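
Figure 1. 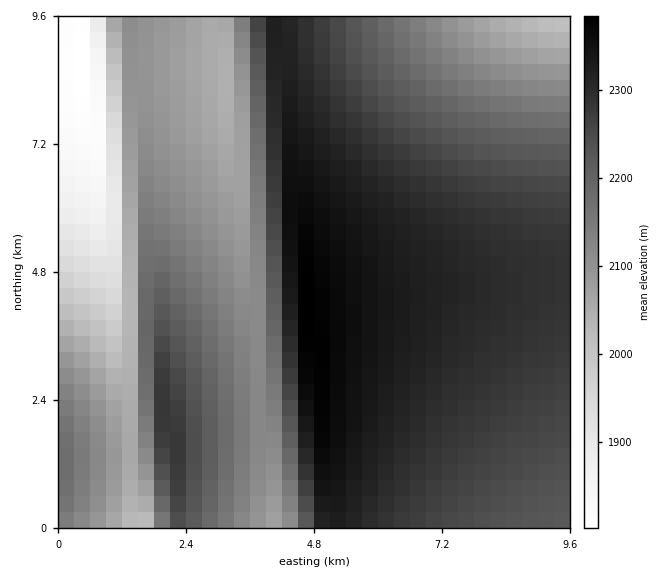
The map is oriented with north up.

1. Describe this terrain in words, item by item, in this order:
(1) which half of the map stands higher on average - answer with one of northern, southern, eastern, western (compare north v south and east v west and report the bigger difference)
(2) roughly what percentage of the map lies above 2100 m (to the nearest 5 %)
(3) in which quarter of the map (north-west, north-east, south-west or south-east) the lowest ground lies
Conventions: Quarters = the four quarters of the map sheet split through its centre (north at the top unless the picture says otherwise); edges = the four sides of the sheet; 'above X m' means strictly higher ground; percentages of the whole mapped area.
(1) Taken as a whole, the eastern half is higher than the western.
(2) About 80 % of the map lies above 2100 m.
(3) The lowest point lies in the north-west quarter of the map.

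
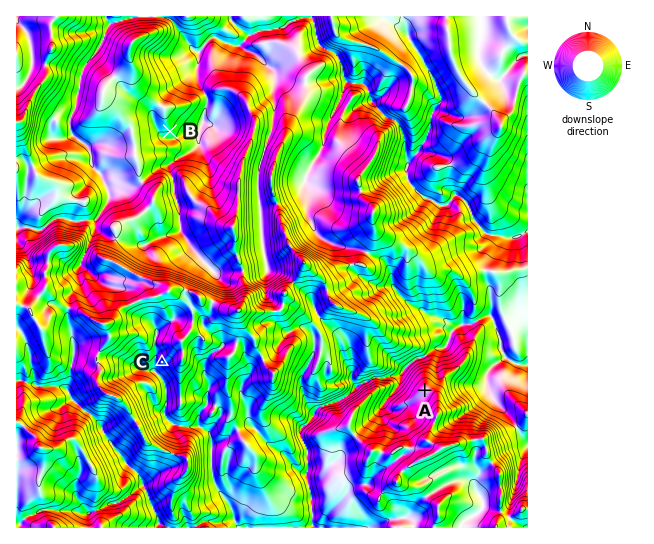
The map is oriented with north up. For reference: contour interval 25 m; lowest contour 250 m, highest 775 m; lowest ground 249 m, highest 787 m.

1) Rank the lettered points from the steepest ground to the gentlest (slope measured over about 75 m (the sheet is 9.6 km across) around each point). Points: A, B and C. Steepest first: C B A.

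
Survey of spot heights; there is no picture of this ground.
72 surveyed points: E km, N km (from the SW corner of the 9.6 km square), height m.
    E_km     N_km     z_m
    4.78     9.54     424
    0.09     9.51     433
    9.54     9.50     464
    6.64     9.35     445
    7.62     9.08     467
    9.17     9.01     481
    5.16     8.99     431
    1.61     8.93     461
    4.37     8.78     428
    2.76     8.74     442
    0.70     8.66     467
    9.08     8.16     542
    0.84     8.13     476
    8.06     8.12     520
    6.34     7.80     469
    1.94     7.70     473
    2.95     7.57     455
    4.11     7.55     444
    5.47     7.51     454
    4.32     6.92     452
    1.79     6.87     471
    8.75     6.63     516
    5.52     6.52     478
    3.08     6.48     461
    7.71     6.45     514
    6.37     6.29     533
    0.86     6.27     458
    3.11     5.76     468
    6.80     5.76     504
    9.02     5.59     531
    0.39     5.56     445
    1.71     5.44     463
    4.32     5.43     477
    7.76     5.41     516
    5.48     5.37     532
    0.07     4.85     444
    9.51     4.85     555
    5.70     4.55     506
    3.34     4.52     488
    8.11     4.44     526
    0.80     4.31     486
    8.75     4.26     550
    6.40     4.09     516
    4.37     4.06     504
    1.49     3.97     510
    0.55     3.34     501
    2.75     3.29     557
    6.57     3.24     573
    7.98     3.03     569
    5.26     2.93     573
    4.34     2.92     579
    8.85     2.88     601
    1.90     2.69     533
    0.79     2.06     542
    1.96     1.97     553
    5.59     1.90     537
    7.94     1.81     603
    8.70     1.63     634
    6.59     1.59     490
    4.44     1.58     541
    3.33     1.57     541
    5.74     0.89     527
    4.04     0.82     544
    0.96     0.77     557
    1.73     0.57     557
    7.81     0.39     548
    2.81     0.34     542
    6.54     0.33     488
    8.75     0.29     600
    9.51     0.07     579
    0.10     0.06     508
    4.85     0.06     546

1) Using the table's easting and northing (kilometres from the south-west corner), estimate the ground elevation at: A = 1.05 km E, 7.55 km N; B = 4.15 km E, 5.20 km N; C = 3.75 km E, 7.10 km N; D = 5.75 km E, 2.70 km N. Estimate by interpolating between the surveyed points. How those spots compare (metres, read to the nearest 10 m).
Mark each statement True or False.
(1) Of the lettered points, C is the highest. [False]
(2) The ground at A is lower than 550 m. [True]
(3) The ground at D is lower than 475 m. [False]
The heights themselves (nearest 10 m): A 480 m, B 480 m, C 450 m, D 550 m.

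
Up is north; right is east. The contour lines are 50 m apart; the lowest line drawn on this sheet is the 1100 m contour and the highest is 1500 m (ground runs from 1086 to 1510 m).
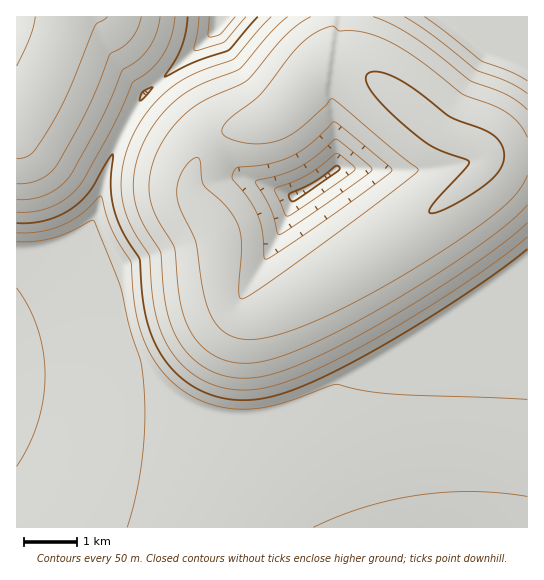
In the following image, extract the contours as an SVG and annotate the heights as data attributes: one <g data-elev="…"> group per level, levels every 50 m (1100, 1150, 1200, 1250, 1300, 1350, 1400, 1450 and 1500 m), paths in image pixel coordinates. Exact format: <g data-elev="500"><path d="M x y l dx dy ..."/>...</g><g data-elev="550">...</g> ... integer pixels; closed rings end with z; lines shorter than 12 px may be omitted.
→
<g data-elev="1100"><path d="M17 288l12 19 9 22 5 22 2 24-2 24-5 23-9 23-12 21"/></g><g data-elev="1150"><path d="M313 527l25-11 27-9 26-7 27-5 28-3 27 0 28 1 26 3"/><path d="M17 242l18-1 18-3 17-6 21-12 3 1 23 57 5 14 9 39 10 30 4 38-1 32-3 34-5 32-9 30"/><path d="M235 17l-14 17-11 3-2-3 1-17"/></g><g data-elev="1200"><path d="M17 233l24-1 22-7 18-11 20-18 11 34 19 32 5 52 6 20 7 17 12 18 14 16 16 11 19 8 25 5 27-1 27-7 48-17 26 7 28 3 136 5"/><path d="M246 17l-22 25-29 9-1-2 5-32"/></g><g data-elev="1250"><path d="M17 223l14 0 15-3 14-5 13-7 17-17 23-37-2 31 2 21 9 24 18 29 5 52 5 19 6 16 15 22 19 16 23 11 25 5 21-1 24-6 29-11 36-17 47-27 50-30 46-32 36-27"/><path d="M291 201l-2-4 1-4 25-12 20-15 5 1-1 3-3 3-39 27z"/><path d="M141 101l-1-2 2-6 11-6z"/><path d="M258 17l-29 33-35 12-29 15 11-18 5-12 5-14 2-16"/></g><g data-elev="1300"><path d="M286 216l-11-25 0-3 32-13 28-21 4 0 16 13-2 4-19 14-43 30z"/><path d="M17 212l17 0 17-5 16-9 12-12 34-59 20-44 19-14 13-17 7-17 3-18"/><path d="M527 81l-17-10-29-10-57-44"/><path d="M271 17l-37 42-45 17-15 9-13 12-12 13-11 16-9 17-5 18-3 21 2 21 8 24 19 30 3 40 5 26 12 27 17 20 11 7 12 7 13 4 14 2 26-2 32-10 52-24 64-36 68-44 48-37"/></g><g data-elev="1350"><path d="M278 234l-7-24-15-27 0-2 25-6 18-8 16-10 20-18 6 3 30 25 1 3-2 2-21 16-63 43-5 3z"/><path d="M17 200l14-1 15-4 13-8 10-9 33-60 20-47 17-12 9-10 8-15 4-17"/><path d="M527 94l-19-12-32-12-42-34-30-19"/><path d="M288 17l-18 16-30 36-45 18-13 8-11 10-12 12-10 14-7 15-5 15-4 21 2 19 7 21 19 31 3 41 5 24 10 24 16 19 10 7 12 5 24 5 26-3 32-10 55-27 67-39 66-44 40-32"/></g><g data-elev="1400"><path d="M265 259l-3-28-4-15-9-17-17-21 1-5 4-5 32-4 22-7 19-12 24-23 58 47-1 2-2 3-52 38-63 43-7 4z"/><path d="M17 184l10-1 11-3 9-5 8-8 32-57 22-55 14-9 8-7 7-10 3-12"/><path d="M527 110l-9-8-12-8-36-13-56-44-21-12-20-8"/><path d="M311 17l-13 8-12 10-39 46-43 20-20 14-19 23-12 25-4 22 2 19 7 15 17 30 4 45 6 25 8 16 11 14 10 6 11 5 22 3 27-4 36-14 61-31 66-40 60-41 17-15 13-13"/></g><g data-elev="1450"><path d="M17 159l8-2 6-3 14-18 22-42 28-68 12-9"/><path d="M527 137l-7-12-11-11-15-8-32-12-38-31-26-17-28-12-15-3-16 0-5-5-3 0-16 7-15 12-40 50-34 27-4 7 1 5 8 5 17 4 15 1 15-3 11-5 10-7 27-24 4-5 3-1 83 68 2 4-40 32-72 53-47 33-17 10-3-2 0-6 3-42-3-20-4-10-7-10-25-24-3-23-2-4-7 2-8 9-5 13-1 12 4 16 15 32 7 50 9 25 6 9 9 8 12 5 14 1 28-6 35-13 44-22 47-26 51-32 39-29 19-18 11-19"/><path d="M35 17l-5 20-13 29"/></g><g data-elev="1500"><path d="M429 213l8-1 17-7 22-14 15-11 8-9 4-8 1-9-2-8-4-7-7-5-41-17-31-24-18-13-18-7-13-1-3 2-1 4 3 9 11 15 18 17 32 26 13 7 23 7 3 3-4 7-32 34-3 6z"/></g>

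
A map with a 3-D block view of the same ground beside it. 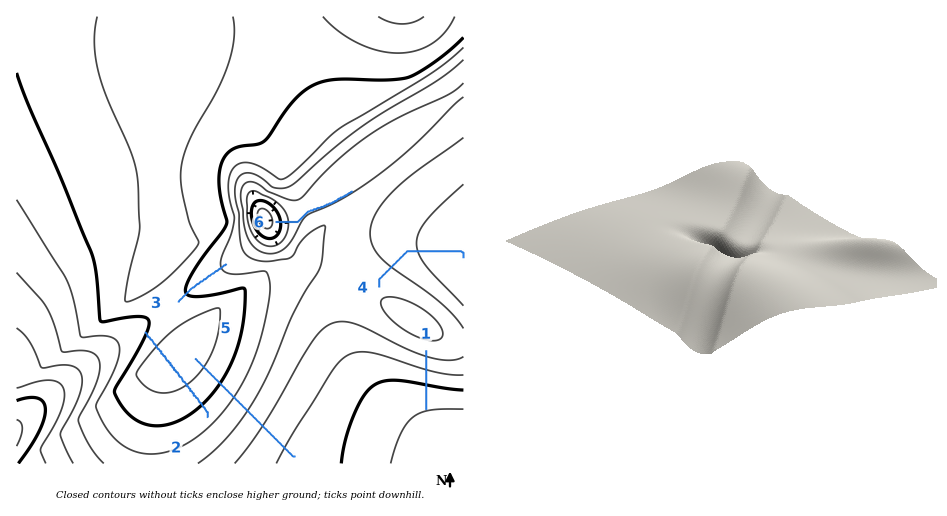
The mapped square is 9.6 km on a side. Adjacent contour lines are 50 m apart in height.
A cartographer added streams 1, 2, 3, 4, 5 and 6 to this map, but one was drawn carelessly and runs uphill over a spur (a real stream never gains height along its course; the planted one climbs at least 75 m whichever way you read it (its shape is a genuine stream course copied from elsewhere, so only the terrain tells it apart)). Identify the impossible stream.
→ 2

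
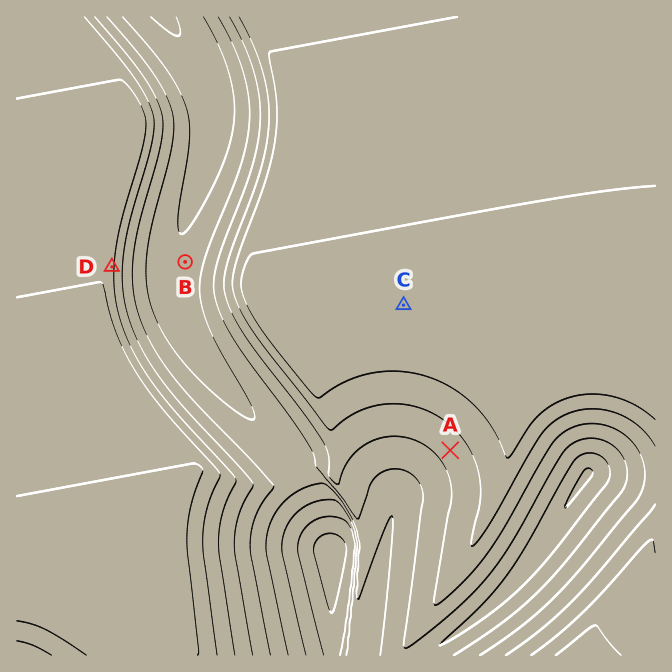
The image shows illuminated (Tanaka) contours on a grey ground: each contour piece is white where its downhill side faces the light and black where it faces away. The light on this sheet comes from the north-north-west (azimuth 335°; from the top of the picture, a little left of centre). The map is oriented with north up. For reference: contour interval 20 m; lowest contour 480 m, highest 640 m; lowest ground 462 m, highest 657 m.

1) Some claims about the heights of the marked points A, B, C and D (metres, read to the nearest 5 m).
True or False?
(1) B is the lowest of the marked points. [True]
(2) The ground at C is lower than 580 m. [False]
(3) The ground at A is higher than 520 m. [True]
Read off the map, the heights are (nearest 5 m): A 590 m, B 525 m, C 630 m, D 605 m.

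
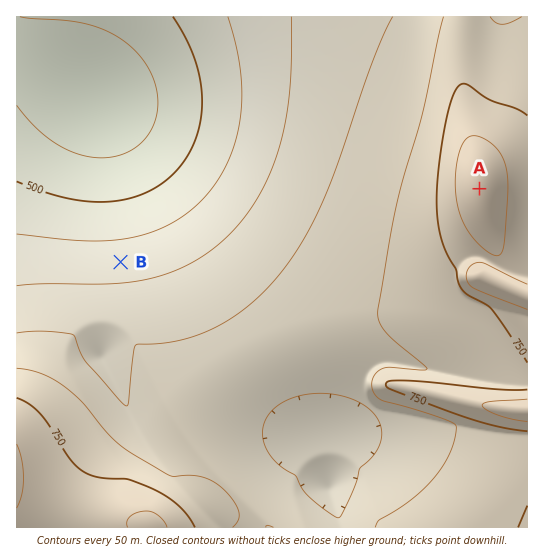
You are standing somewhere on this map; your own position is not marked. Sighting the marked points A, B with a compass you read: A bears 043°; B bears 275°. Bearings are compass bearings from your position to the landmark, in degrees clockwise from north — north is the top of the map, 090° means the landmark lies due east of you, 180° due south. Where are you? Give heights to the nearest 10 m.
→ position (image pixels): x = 389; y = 285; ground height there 700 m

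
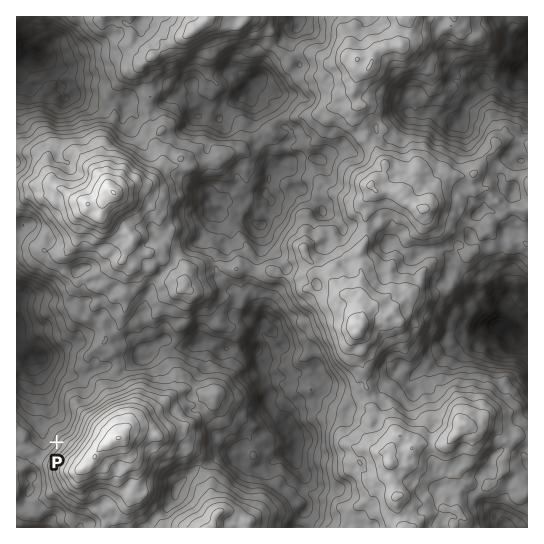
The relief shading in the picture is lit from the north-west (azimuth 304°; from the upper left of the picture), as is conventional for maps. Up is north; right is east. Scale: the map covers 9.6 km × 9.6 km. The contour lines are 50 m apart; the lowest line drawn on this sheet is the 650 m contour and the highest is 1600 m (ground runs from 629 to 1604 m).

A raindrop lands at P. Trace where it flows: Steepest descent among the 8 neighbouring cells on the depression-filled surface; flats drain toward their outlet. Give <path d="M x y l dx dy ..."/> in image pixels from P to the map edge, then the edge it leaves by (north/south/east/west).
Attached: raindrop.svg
<path d="M57 442l-4-4-7 0-4-3 0-16 5-6 0-16-4-10 0-2-6-7 0-4-4-4 0-11-16-14"/>
exit: west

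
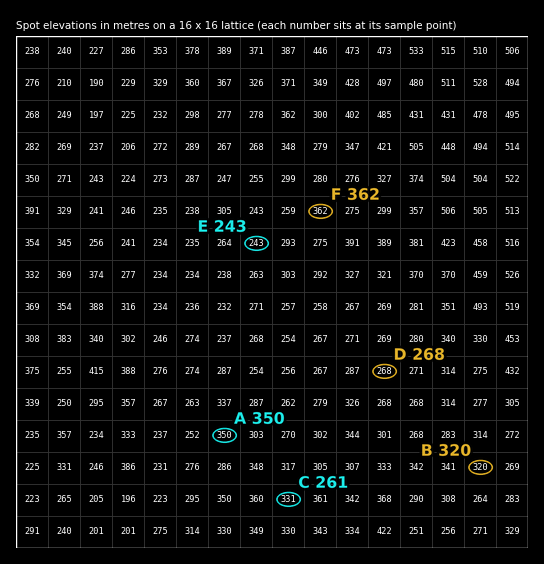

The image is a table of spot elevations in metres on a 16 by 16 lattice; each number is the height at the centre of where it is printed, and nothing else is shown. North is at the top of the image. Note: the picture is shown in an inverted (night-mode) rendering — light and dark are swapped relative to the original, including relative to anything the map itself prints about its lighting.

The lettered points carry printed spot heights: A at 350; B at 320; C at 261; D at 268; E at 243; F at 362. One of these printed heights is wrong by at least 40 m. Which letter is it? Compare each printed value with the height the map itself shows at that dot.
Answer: C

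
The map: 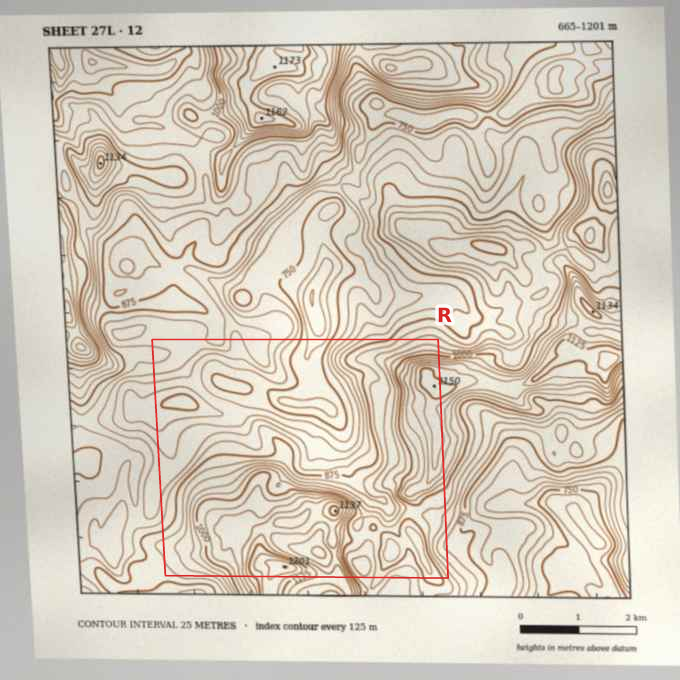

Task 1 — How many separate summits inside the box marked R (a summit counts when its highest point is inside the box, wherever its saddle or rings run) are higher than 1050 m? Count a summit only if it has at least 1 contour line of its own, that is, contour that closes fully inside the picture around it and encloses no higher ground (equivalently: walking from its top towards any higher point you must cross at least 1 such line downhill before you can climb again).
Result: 4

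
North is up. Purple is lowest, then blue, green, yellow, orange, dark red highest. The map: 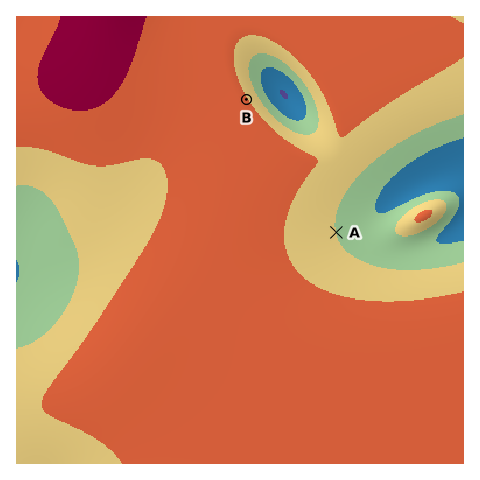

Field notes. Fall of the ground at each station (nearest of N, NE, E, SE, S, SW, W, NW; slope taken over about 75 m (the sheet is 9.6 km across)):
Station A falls E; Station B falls NE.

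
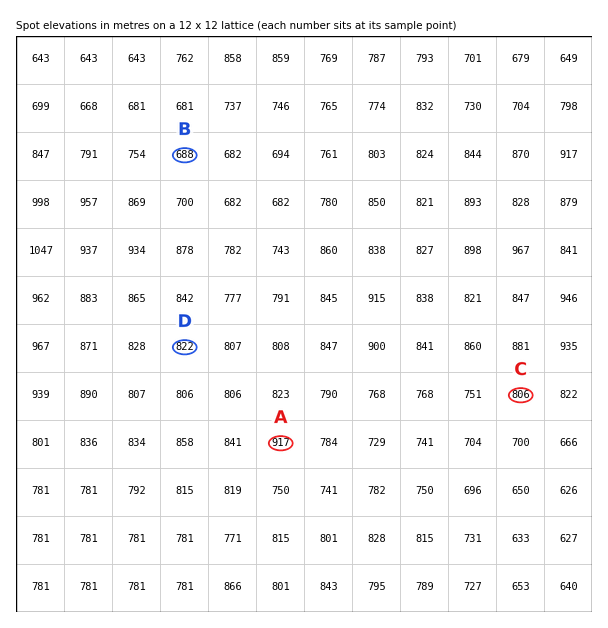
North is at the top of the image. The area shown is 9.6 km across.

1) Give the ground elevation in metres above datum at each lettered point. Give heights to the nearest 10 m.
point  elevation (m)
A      920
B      690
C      810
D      820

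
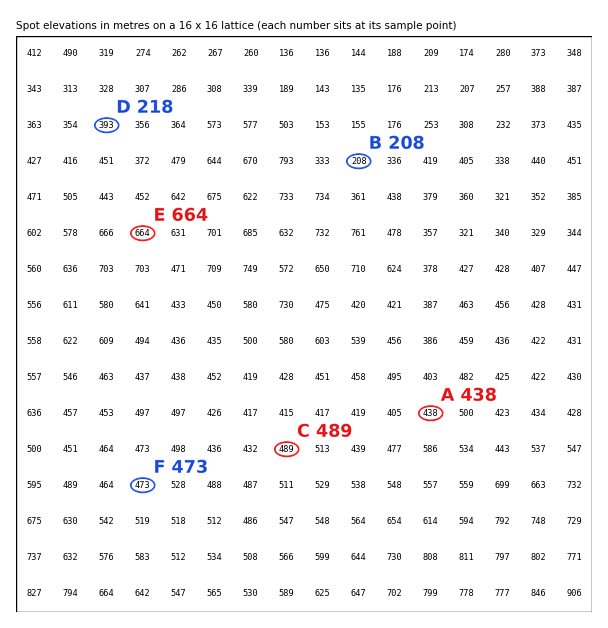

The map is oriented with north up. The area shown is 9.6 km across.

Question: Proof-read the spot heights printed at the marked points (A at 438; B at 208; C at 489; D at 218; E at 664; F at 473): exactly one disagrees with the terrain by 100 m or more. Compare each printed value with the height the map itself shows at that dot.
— D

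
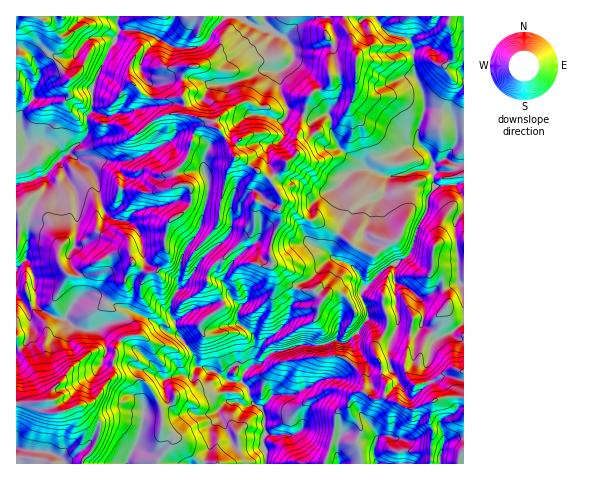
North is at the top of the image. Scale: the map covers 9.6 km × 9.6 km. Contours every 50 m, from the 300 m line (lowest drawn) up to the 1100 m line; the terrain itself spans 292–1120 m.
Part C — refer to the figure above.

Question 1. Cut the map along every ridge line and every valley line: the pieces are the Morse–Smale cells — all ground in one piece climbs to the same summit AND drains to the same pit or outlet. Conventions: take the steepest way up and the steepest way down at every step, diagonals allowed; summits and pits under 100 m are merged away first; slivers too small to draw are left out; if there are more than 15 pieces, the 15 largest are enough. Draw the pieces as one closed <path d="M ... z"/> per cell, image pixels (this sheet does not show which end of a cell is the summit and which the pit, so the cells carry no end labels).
<path d="M263 16l-36 0-13 12-5 12-6 5-7 3-22 0-20-12-13-5-22-1-27 58 2 11 22 1 16-18 11 12 8 4 18 1 13-3 3 7 1 11 22 6 9 7-13-4-8 7-11 31-10 10 3 12 10 2 3 3 0 15-5 8-14 8-4 5-3 12 3 20-4 7-7 9-5 1-5 0-15-10-8 20-18 19 3 6 18 9 5-5 4 0 17 8 14 12 11 2 15 20 4 11-5 11-16-1-12 4 4 23 4 8 6 4-7-2-17 2-10-1-3 19-14 29 0 3 212 0-2-19-4-3-13-4-16-8-11 5-27-1-2-21-2-5-9-5-5-14-7-7 1-6 6-8 4-3 8-1 13-12 11-1 15-6 24 0 11-5 12 3 10-9 12-16-1-10-6-10 3-11 21-19 10-4 14-9 8-27 10-17 1-14 6-9 30-6 0-17-9-1-10-5 12-19-3-23-7-5-14-4-9 1-7 22 1 12 5 4-14-1-19 9-4 4-4 9 1 8-21-8-24-22-7-15 0-12-3-5-16 5-24-10-8-18-2-18 14-12 0-14-8-10-18-10z"/><path d="M132 82l-16 18-23-1-1 12-5 5 0 18-20 21-5 1-3-6-9-6-14-1-8 5-5 12-7 5 0 129 10 12 10-3 9 9 21 7 9 9 8 2 13 0 13-7 14-3 4-2-2-3-16-7-3-6 18-19 8-20 15 10 5 0 5-1 7-9 4-7-3-8 3-24 4-5 14-8 5-8 0-15-3-3-10-2-3-12 10-10 11-31 8-7 12 3-8-6-22-6-1-11-3-7-13 3-18-1-8-4z"/><path d="M463 183l-22 2-7 3-6 9-1 14-10 17-8 27-14 9-10 4-21 19-3 11 6 10 1 10-12 16-10 9-12-3-11 5-24 0-15 6-11 1-13 12-8 1-7 6-4 11 7 7 5 14 9 5 2 5 2 21 27 1 11-5 31 13 5 21 21 0-1-15-3-7 3-8 0-8-12-17 2-9 5-7 9-1 8 7 13-1 25 11 4 0 19-8-3 15 2 12-2 35 34 0z"/><path d="M375 16l-111 0-1 3 4 10 17 8 8 10 0 14-14 12 2 18 8 18 24 10 16-5 3 5 0 12 7 15 24 22 20 7 3-14 5-6 19-9 12-1-4-6 0-8 7-21 0-12-10-25-1-27-3-6-22-8z"/><path d="M136 312l-4 0-4 6 6 8 2 9-13 3-7 9-3 15 0 15-19 24-34 12-8-12-4-1-13-28-19-30 1 122 109 0 14-29 3-22 22-1 11 1-8-11-4-23 12-4 16 1 5-9-1-9-18-24-11-2-14-12z"/><path d="M17 295l-1 46 4 9 6 8 18 32 4 10 5 3 6 10 35-12 20-26-1-13 7-21 5-4 11-2-3-12-6-6-4 3-14 3-13 7-13 0-8-2-9-9-21-7-9-9-10 3z"/><path d="M38 16l-12 0-4 4-4 11-2 25 1 108 6-4 5-12 8-5 14 1 9 6 3 6 5-1 19-18 1-21 5-5 1-8-1-4-11 1-11-6-3-12 4-4-22-24 8-21-10-11z"/><path d="M463 16l-88 1 13 15 22 8 3 6 1 27 9 21 1 14 23 4 7 5 3 23-12 19 10 5 9 0z"/><path d="M364 392l-9 1-7 11 2 8 10 14 0 8-3 8 3 7 1 14 69 1 2-24 0-12-2-4 2-21-22 6-25-11-13 1z"/><path d="M117 16l-79 1 9 5 10 11-8 21 22 24-4 4 0 7 6 7 8 4 12-2-1-10 27-55z"/><path d="M225 16l-107 0 0 10 1 4 18 0 15 5 22 13 22 0 7-3 6-5 5-12z"/><path d="M25 16l-9 1 1 39 3-31z"/>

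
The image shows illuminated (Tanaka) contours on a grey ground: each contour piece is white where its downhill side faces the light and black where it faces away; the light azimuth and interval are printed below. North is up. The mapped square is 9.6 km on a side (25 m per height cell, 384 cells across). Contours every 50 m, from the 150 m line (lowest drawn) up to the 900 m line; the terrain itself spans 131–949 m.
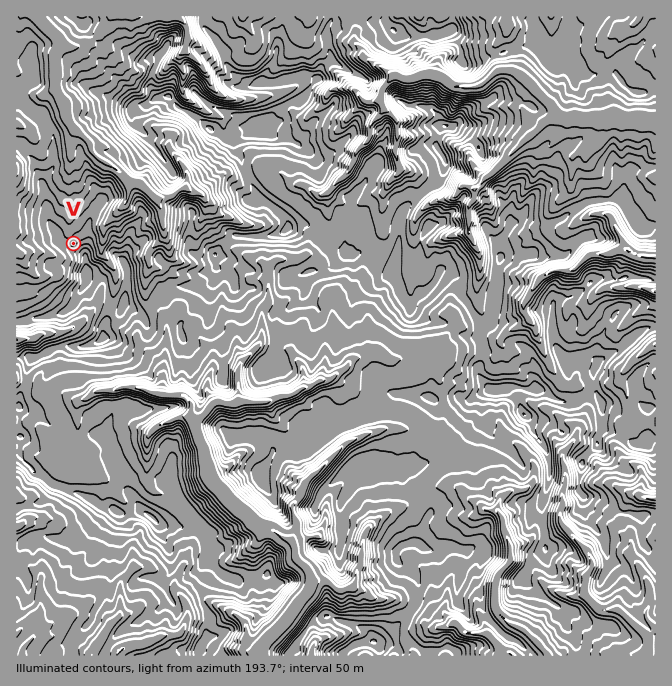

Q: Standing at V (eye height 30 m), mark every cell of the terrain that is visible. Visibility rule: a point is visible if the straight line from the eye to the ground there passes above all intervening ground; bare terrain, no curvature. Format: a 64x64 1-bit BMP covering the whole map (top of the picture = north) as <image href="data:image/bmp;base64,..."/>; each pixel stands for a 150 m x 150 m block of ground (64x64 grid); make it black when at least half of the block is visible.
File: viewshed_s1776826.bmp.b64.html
<image width="64" height="64" href="data:image/bmp;base64,Qk0+AgAAAAAAAD4AAAAoAAAAQAAAAEAAAAABAAEAAAAAAAACAAATCwAAEwsAAAIAAAAAAAAA////AAAAAAAAAAAAAAAAAAAAAAAAAAAAAAAAAAAAAAAAAAAAAAAAAAAAAAAAAAAAAAAAAAAAAAAAAAAAAAAAAAAAAAAAAAAAAAAAAAAAAAAAAAAAAAAAAAAAAAAAAAAAAAAAAAAAAAAAAAAAAAAAAAAAAAAAAAAAAAAAAAAAAAAAAAAAAAAAAAAAAAAAAAAAAAAAAAAAAAAAAAAAAAAAAAAAAAAAAAAAAAAAAAAAAAAAAAAAAAAAAAAAAAAAAAAAAAAAAAAAAAAAAAAAAAAAAAAAAAAAAAAAAAAAAAAAAAAAAAAAAAAAAAAAAAAAAAAAAAAAAAAAAAAAAAAAAAAAAAAAAAAAAAAAAAAAAAAAAACAAAAAAAAAAPgAAAAAAAAAwAAAAAAAAACAAAAAAAAAAAAAAAAAAAAAAgAAAAAAAAAAAAAAAAAAAAYAAAAAAAAADgAAAAAAAAAOAAAAAAAAAB8AAAAAAAAAHgADQAAAAAAfgAYAAAAAAB8ADgAAAAAAGwM+AAAAAAAYBz4AAAAAAAgOPgAAAAAAHgx8AAAAAAAcPH3AAAAAAD34cIAAAAAAZ/PgAAAAAADv/4AAAAAAAI/HAAAAAAAAzwAAAAAAAAB4AAAAAAAAAHgAAAAAAAAA+AAAAAAAAAD4AAAAAAAAAJgAAAAAAAAAHgAAAAAAAAAcAAAAAAAAAA=="/>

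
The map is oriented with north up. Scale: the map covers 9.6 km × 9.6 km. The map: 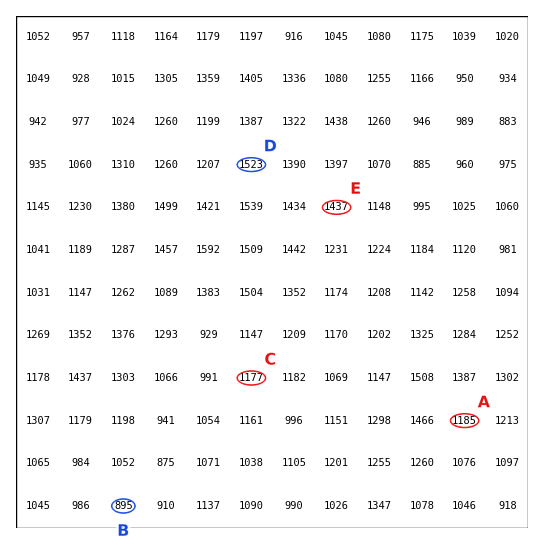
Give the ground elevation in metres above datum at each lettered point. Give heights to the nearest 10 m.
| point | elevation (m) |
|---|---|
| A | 1180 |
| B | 890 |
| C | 1180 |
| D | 1520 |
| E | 1440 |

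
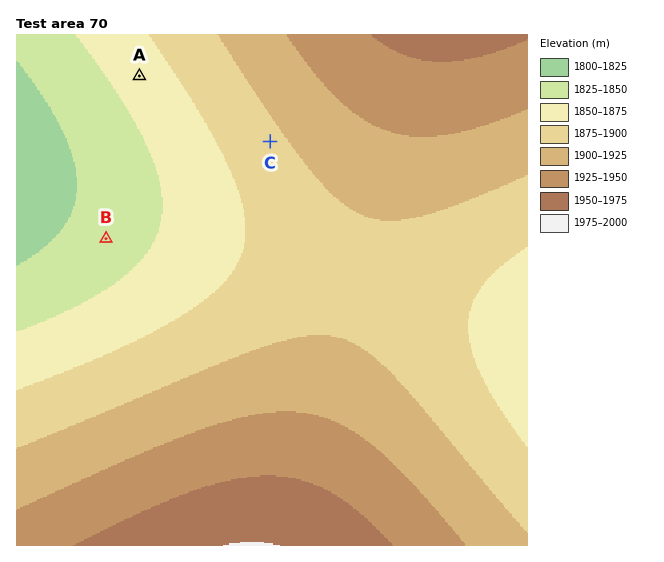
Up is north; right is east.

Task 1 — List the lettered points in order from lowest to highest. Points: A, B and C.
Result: B A C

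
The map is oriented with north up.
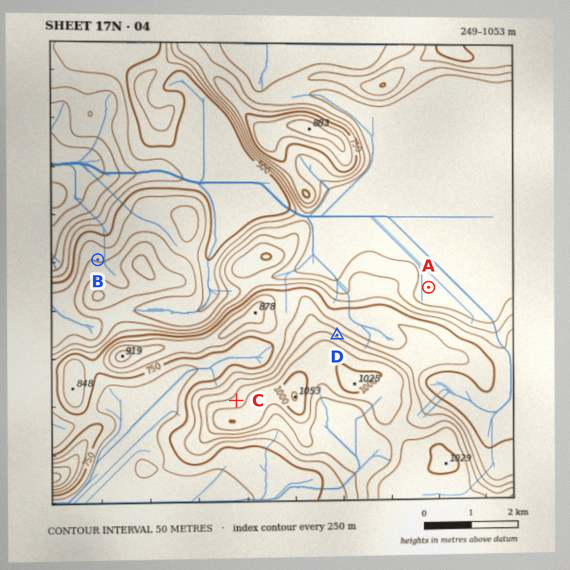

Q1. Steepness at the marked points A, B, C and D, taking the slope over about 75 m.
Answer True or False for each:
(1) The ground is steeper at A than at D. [False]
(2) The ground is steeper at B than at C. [False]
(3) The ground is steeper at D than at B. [True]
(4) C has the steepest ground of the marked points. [False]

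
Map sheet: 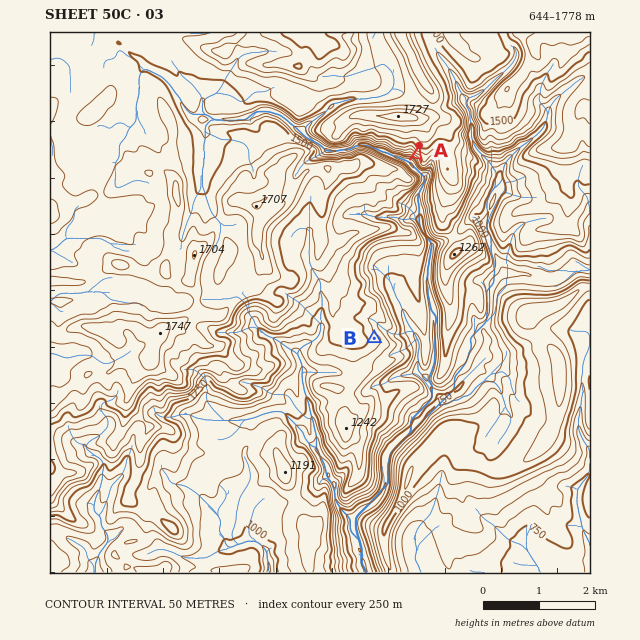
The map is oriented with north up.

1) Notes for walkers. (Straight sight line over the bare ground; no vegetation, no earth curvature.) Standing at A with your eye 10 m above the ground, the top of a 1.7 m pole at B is visible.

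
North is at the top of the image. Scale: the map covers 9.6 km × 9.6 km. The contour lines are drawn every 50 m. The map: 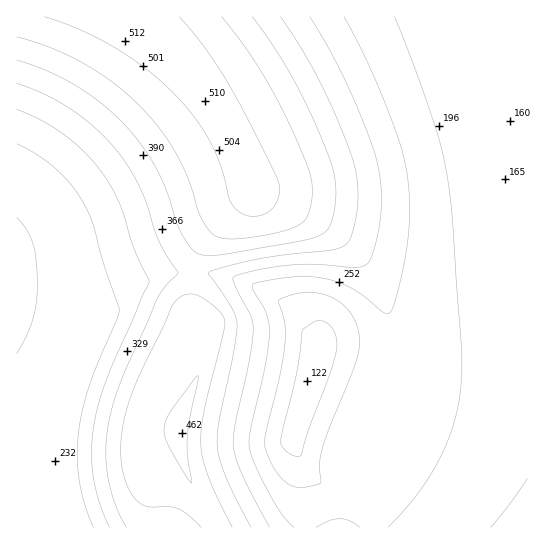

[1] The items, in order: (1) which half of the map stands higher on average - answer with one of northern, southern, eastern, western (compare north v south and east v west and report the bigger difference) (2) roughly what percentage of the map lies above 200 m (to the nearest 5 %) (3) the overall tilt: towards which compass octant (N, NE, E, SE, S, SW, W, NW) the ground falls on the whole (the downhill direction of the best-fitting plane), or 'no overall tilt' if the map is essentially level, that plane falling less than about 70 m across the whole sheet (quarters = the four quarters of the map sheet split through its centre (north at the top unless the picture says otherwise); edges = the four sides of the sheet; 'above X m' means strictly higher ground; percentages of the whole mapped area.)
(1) The western half stands higher on average than the eastern half.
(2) Ground above 200 m makes up about 75 % of the sheet.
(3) The general tilt is down to the south-east (the land rises towards the north-west).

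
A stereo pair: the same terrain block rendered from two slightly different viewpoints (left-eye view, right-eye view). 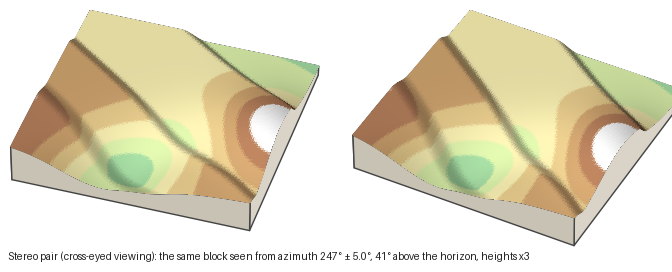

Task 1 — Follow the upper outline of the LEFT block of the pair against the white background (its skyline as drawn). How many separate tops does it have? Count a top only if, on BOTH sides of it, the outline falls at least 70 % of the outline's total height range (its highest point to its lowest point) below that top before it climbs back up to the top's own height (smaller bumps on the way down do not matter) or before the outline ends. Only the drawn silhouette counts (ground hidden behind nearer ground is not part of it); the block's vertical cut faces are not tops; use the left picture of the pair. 0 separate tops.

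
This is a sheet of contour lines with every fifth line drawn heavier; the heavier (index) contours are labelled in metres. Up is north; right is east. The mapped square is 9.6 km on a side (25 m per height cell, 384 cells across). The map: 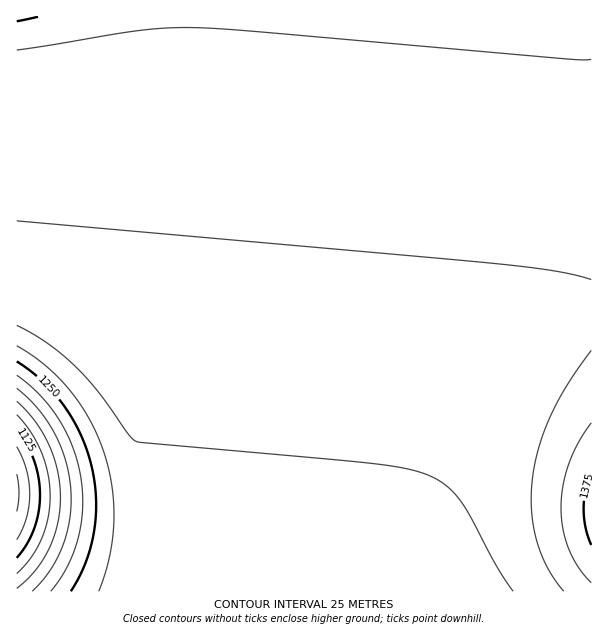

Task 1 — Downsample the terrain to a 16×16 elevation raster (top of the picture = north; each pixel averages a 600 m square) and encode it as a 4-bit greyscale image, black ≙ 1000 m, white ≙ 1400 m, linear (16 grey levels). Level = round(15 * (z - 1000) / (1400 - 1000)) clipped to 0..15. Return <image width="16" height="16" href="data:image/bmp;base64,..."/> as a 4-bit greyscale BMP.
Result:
<image width="16" height="16" href="data:image/bmp;base64,Qk32AAAAAAAAAHYAAAAoAAAAEAAAABAAAAABAAQAAAAAAIAAAAATCwAAEwsAABAAAAAAAAAAAAAAABEREQAiIiIAMzMzAERERABVVVUAZmZmAHd3dwCIiIgAmZmZAKqqqgC7u7sAzMzMAN3d3QDu7u4A////AHmru7u7u7vNWKu7u7u7vM1Hq7u7u7u8zliru7u7u7zNabu7u7u7zM2Ku7vMzMzMzKvMzMzMzMzMzMzMzMzMzMzMzMzMzMzMzMzMzMzMzMzMzMzMzMzMzMzMzMzMzd3d3d3d3d3d3d3d3d3d3d3d3d3d3d3d3d3d3d3d3d3d3d3d"/>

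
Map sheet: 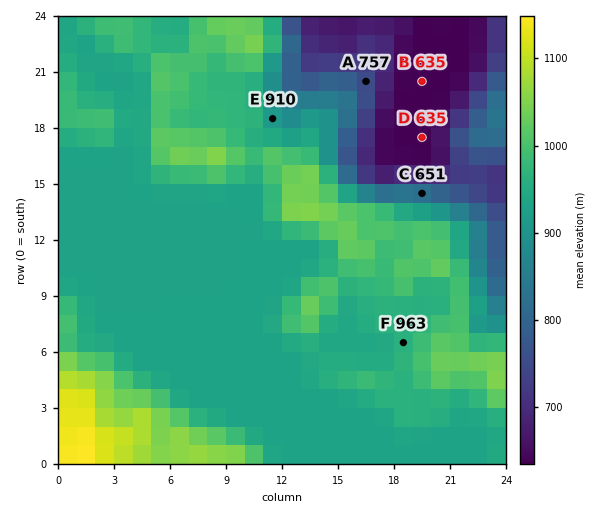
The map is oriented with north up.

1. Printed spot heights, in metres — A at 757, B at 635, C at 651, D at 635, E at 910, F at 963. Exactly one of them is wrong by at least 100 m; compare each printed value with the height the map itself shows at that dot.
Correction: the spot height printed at C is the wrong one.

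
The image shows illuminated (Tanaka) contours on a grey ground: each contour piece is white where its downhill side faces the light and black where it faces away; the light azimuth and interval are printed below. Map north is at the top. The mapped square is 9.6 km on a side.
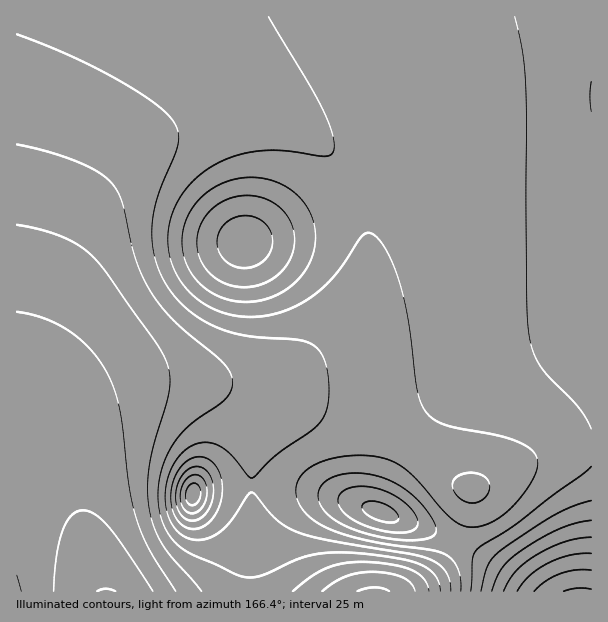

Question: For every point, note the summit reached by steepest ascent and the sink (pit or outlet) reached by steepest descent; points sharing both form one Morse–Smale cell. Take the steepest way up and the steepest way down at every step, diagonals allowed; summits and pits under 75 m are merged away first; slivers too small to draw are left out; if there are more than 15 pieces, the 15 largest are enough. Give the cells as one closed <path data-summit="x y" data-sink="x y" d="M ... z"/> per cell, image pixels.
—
<path data-summit="581 591" data-sink="107 591" d="M591 16l-575 1 1 575 86-1-19-66-16-42-18-36-16-24-9-24 0-28 5-24 30-90 14-32 17-27 15-19 22-22 22-17 23-12 33-10 22-3 30 1 20 5 30 13 16 12 16 16 15 23 9 22 4 24 0 23-2 18-14 36-15 22-37 34-25 14-21 6-33 0-35-5-38 2 43 1 24 6 13 8 13 12 6 12 5 21 0 102-5 47 2 2 343-1z"/><path data-summit="246 240" data-sink="107 591" d="M243 115l-28 1-21 5-21 7-23 12-22 17-22 22-32 46-25 59-17 51-7 36 0 28 5 15 29 49-3-11 2-20 8-12 21-18 29-14 33-8 37-1 35 5 33 0 21-6 18-10 19-13 25-25 15-22 12-30 4-24-1-33-12-36-15-23-16-16-16-12-30-13z"/><path data-summit="192 494" data-sink="107 591" d="M191 382l-44 0-33 8-25 12-11 7-16 16-4 9 0 22 16 42 24 83 6 11 144-1-1-7 5-41 0-102-4-16-7-17-13-12-13-8z"/>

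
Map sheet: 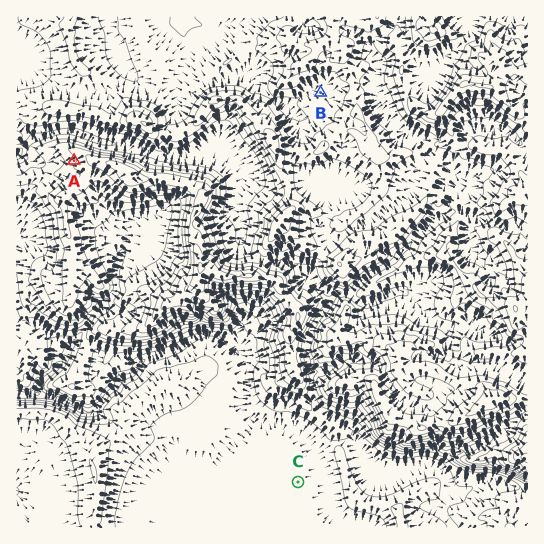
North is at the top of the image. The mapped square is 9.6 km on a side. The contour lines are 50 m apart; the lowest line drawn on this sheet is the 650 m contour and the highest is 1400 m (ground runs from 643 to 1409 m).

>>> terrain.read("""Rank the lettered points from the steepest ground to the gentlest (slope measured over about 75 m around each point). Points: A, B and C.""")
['A', 'B', 'C']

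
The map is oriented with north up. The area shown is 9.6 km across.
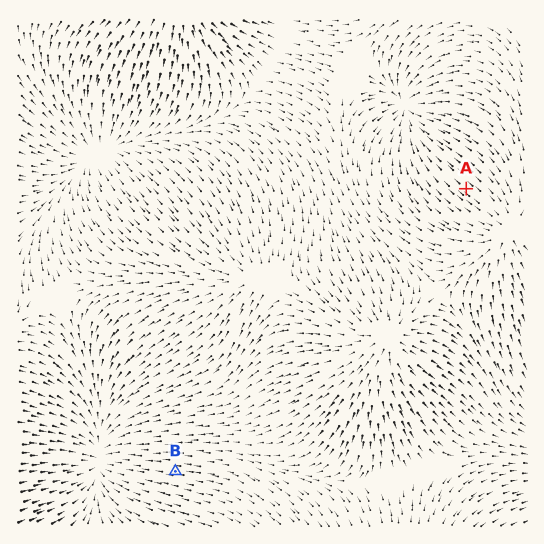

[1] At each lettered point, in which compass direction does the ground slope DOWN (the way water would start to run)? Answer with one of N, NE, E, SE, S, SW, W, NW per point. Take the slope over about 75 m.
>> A NW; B W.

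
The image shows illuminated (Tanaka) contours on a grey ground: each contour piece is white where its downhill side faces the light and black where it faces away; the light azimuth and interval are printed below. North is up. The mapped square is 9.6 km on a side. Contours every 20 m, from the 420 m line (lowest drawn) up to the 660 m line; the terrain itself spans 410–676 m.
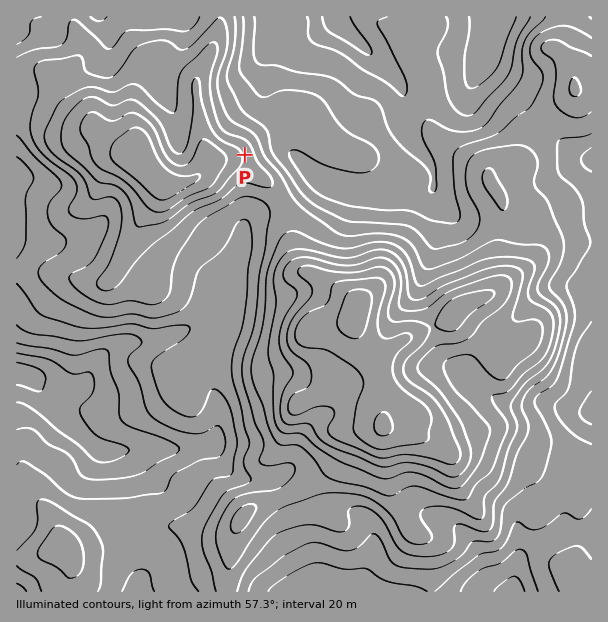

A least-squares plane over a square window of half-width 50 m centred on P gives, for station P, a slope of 5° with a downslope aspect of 75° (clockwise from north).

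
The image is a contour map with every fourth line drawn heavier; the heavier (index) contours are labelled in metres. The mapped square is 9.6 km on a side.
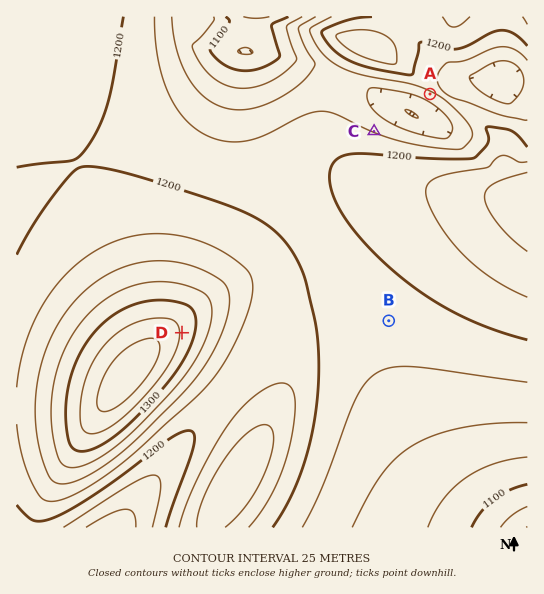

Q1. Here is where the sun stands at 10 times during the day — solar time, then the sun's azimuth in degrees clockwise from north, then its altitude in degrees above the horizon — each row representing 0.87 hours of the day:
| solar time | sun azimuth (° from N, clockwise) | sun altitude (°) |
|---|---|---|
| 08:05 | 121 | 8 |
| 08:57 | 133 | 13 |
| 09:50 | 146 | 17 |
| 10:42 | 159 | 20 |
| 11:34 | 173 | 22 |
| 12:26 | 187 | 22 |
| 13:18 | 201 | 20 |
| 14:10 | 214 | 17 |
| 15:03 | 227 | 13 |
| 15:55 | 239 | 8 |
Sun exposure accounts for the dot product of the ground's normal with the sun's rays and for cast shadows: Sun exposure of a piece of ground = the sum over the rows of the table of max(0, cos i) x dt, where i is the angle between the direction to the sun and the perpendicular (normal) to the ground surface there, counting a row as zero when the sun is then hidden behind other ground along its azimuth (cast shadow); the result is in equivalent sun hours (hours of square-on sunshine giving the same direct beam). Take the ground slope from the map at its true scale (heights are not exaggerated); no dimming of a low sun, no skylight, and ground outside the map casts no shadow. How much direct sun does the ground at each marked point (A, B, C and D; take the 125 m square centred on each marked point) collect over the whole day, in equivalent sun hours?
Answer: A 3.2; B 2.5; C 1.9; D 2.4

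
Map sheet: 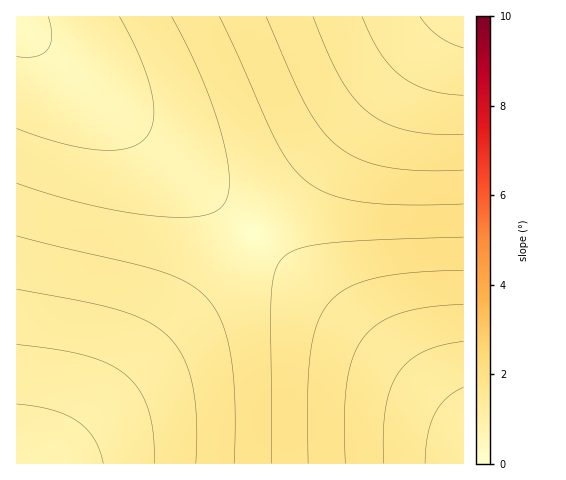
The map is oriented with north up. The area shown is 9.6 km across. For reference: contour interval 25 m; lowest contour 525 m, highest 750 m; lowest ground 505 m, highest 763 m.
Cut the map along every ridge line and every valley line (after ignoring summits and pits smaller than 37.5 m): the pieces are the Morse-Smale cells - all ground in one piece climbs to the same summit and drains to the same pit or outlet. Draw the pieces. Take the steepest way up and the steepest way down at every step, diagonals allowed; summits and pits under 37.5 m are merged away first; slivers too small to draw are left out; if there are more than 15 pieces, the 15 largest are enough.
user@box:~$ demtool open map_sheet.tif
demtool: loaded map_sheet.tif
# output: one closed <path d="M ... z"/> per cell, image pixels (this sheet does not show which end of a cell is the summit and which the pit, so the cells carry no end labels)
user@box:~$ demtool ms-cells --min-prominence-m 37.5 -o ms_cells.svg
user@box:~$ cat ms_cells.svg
<path d="M17 23l-1 440 33 1 204-230z"/><path d="M253 234l-203 229 413 1 1-43z"/><path d="M447 16l-430 0-1 6 237 212z"/><path d="M463 16l-15 0-4 3-190 215 209 187z"/>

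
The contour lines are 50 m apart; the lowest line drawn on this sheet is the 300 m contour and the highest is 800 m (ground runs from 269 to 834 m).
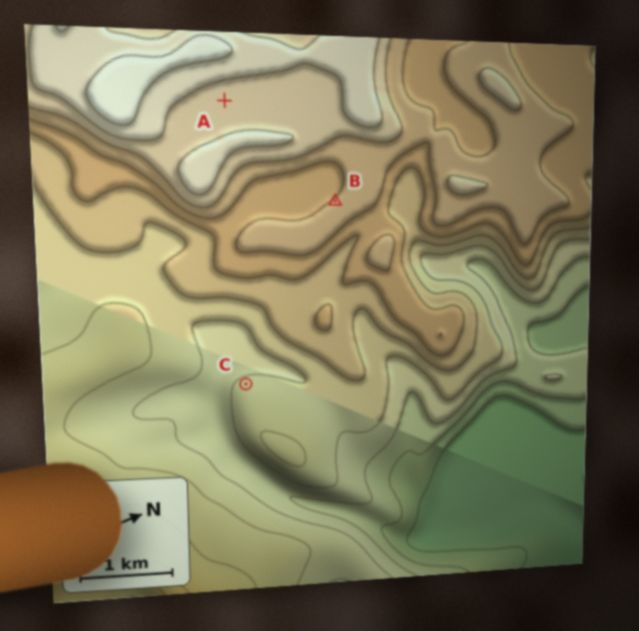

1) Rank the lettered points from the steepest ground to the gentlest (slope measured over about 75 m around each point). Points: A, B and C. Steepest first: B C A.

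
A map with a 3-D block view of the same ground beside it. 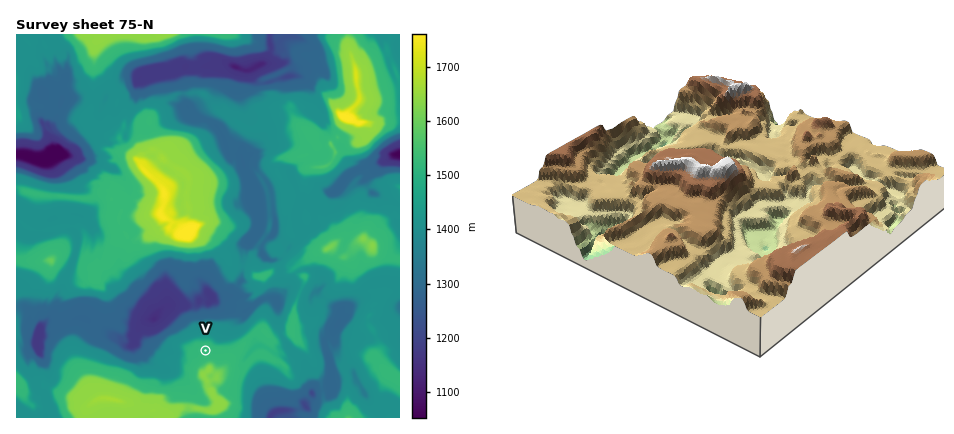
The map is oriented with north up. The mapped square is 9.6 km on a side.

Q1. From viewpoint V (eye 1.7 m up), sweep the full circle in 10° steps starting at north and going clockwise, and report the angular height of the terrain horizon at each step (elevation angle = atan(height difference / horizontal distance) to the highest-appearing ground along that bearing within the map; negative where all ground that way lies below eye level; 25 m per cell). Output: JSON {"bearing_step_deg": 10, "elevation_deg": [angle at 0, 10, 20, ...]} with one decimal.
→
{"bearing_step_deg": 10, "elevation_deg": [2.4, -0.0, -0.3, 2.0, -0.0, 1.3, 0.9, -0.0, -0.0, 0.0, 0.2, 0.3, 0.8, 3.2, 6.2, 8.3, 12.9, 14.4, 12.2, 11.0, 4.4, 4.0, 3.9, 3.6, 3.2, 2.7, 0.1, -0.5, -0.7, -0.7, 0.9, -0.0, 0.0, 0.9, 3.4, 4.7]}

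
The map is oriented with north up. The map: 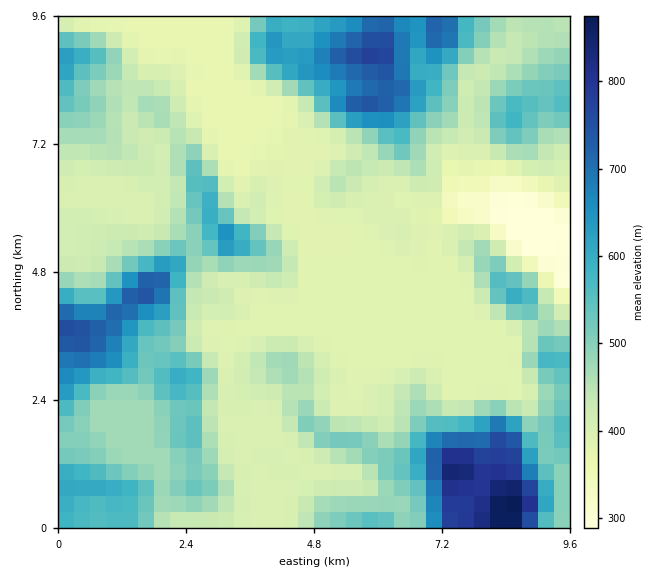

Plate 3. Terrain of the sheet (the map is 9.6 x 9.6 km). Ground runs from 280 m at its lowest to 880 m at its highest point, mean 480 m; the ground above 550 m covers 20.3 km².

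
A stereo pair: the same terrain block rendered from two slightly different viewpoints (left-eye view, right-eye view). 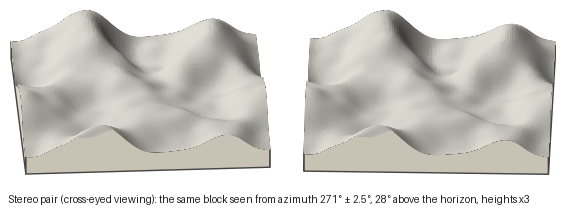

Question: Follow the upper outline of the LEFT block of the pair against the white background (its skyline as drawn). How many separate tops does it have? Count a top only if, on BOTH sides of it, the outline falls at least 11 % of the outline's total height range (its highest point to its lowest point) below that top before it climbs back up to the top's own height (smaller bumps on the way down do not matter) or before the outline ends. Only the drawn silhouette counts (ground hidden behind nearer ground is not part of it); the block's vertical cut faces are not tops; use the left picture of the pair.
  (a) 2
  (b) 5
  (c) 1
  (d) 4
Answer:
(a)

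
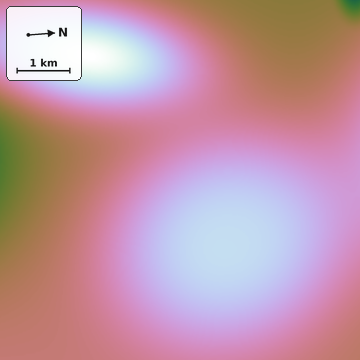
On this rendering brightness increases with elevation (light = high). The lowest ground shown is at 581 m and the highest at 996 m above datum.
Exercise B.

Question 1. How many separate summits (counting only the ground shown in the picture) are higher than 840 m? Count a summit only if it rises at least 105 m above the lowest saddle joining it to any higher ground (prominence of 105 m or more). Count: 2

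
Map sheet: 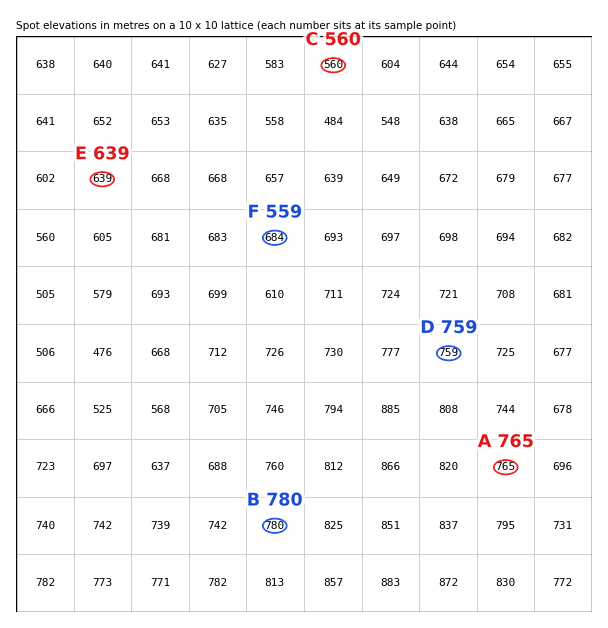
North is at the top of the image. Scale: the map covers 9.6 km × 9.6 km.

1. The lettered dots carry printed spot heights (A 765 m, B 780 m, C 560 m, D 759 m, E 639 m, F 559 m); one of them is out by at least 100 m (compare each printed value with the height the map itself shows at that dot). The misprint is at F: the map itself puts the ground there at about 684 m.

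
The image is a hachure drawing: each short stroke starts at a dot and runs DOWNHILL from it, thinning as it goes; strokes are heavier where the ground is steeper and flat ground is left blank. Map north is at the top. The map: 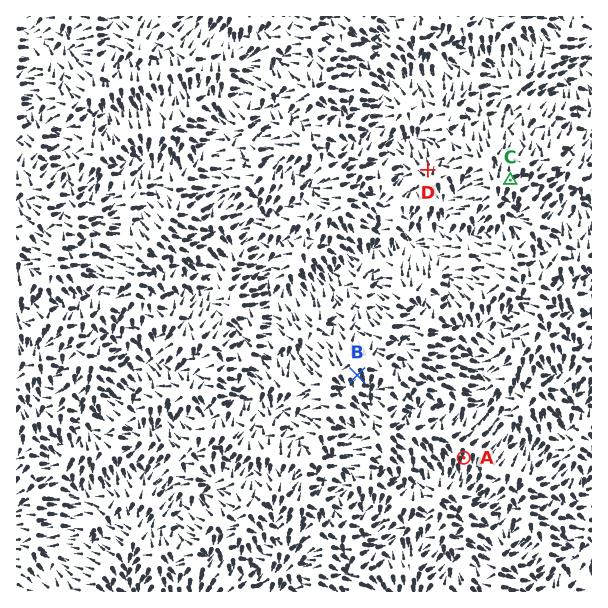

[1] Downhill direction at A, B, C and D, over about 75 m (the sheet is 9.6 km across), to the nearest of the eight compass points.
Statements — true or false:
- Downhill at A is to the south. true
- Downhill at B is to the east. false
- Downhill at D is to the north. true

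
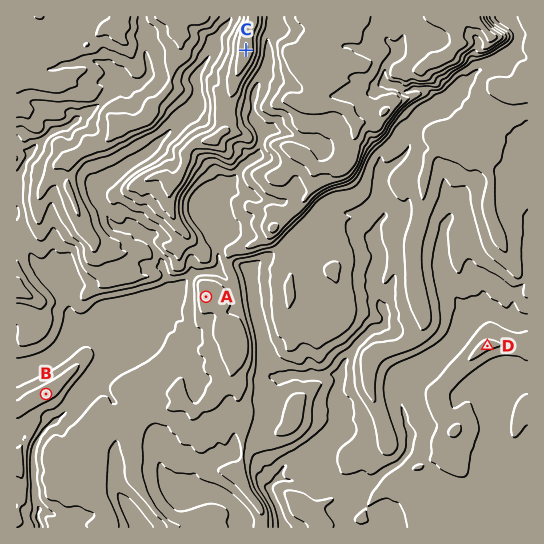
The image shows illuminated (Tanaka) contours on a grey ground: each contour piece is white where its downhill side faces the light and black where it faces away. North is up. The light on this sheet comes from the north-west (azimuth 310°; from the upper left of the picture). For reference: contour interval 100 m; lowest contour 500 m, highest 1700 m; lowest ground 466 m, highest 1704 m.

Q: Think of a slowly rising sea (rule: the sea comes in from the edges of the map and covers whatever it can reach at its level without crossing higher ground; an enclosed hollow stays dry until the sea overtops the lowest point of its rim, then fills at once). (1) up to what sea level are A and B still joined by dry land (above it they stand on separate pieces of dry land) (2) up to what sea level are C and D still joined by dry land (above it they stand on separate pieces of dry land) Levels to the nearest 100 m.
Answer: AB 800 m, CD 700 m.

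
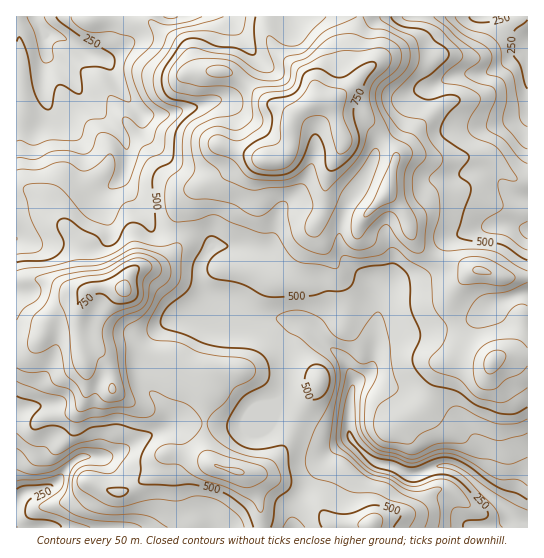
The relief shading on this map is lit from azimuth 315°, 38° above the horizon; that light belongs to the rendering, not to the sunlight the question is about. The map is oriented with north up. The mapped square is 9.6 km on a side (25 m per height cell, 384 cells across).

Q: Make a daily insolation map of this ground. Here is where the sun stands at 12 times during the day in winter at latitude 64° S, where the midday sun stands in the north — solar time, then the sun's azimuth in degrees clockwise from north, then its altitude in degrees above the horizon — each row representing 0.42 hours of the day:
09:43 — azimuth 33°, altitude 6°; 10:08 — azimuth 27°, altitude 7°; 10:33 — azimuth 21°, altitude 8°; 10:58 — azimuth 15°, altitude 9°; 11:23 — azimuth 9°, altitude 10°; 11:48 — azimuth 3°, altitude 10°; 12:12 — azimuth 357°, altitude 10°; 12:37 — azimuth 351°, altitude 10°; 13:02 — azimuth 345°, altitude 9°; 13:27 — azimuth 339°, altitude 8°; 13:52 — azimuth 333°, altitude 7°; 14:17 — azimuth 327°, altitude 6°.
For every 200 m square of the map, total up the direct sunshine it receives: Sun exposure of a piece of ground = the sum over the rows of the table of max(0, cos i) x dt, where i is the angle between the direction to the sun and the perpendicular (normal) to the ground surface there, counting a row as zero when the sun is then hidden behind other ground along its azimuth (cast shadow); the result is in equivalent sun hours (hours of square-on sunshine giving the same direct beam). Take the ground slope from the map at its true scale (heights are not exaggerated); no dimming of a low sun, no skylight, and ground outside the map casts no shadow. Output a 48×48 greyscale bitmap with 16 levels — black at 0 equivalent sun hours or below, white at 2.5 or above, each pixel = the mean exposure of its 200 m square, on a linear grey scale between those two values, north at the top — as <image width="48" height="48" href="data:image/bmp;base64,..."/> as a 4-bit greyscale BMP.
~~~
<image width="48" height="48" href="data:image/bmp;base64,Qk32BAAAAAAAAHYAAAAoAAAAMAAAADAAAAABAAQAAAAAAIAEAAATCwAAEwsAABAAAAAAAAAAAAAAABEREQAiIiIAMzMzAERERABVVVUAZmZmAHd3dwCIiIgAmZmZAKqqqgC7u7sAzMzMAN3d3QDu7u4A////ABAAAAAAAAEiIQAAEjISNWZlMiIzQwAlMUIQAAAAAAEREAAAEzIkWJrMqXZVQQRRACNFQgAAAAAAAAAAEyE2d3ebu8uFImYQAAAAMgFFQQAAAAAAAQFGdlVoi9yVRjAAAAAABWioZCEAAAAAETRWZVWe5wAlUQAAAAAAAodWVDIiIRRoiHZVZmq1EAAAAAAAAREQAAABNDIjVqzv7IVEWLtAAAAAAAAAEQASAAAAA2h2ebu7qoVERqYAAAEAAAAAARABIAAAADiHZ3iGVnVENFIBEjMQERAAAEMAAAAAAAJVVVVERFVDMzEjVDMiMhAAAEZTIQAAABIjMzIjREVCIzJFZlQzIQAAAAEhIwAAA1QiIyESNEVCEjJVVmUyEAAAAAAAARESV1MiIzMQEkVCEiJ3ZVQxAAABIQARAAFXdTMzM0MQAkVUMzBIZDIQABEBEAATIRJGVDMzREQzNFVWd0AEVCEQEjMREhESM0Q1QiM0Z4iZhlVoujACRDNERFVCI0IRNFRFMjRXm8zLl1VopQAjRFZ3ZWioZlQiNFRTI1eaqpmIdlVnUAIzNFVmZWm7l2VDM0QgAkZ4dlVVVVZlIjMzREREVWeIhmZjMzMQABM0RERFREMhI0QzREMzNFVmVYmVMyIQABESNEREIRAAE0MzNEMzMzIjV3iGNCEQASEBIzMyEAAAEiMyI0REMhAAJiJGZ2RFVTABIhEBEiEiIRIRIiRFUgAAAHeL7v/sgwEjMhESNEQyEREAARE0VBAUVN7/////11ZkNEREVVMgACAAAAASRXiru9y5mavv//yEI1VURDIQARAAAAAmis3Kq4ZVVVaL3+uFMjMyEREAEhABEAFHm83cuzIjNXiHiIZVQhEQAAERIyIRABNDRXmqlyM0aJqHiGQiEBEAAAEkMjQQADVDM0NEQkRWiIdmh1MhEAARAAEkQiVhAEdkRDIiI0RWd2ZndkQyIQARAAASIiN2AWhlRDNFVUVmZlRohURUMREQAAABIhJGVFVlVURVMXiHZlQ2dVV3VDIQAAABIAE1dURFVmVTJKuod3ZEZ3iYVCEQAAABIQAkdSISI0VDaKuqqZhlZ5p1MQATREIRMwATVTEkRENGiZmru5d3ZodUQhJYu4YyIyESSIZ4h3eImWeKqWaYRmVVV4q7umRCI0VCSql3d4qqmEVnZmmVNmd5m9yql1QxE2dCaIhURVVnd0VlRXhldkM1nMqHQ1YwAlU1h3djIzM0RVZlRXVXcgAAATVlQ2hiEjNHZVZ2MiIjRlZlV1NXQREAAAATfO64d2M0ITV5mHZUVlVmdkRmMjMgAAAEv/2HmqYhABI1m7unZlVndFiFNFZkMiJJzJZ6qZhRAAABI1WKdlVmRYlleJq6ms3clTfeqGiGMiIxABE2h1VURCACeaqqrP/aU2vdp3iqhlVWVnh1VlZVQQASNWeKy7unRImKupmru6dorMuXRGdCAAATMja//KiGRnZ4rLqb3uyazMuWQXYxEiM0RGvv/sl1VmZniZh3q7zMuZqoUw=="/>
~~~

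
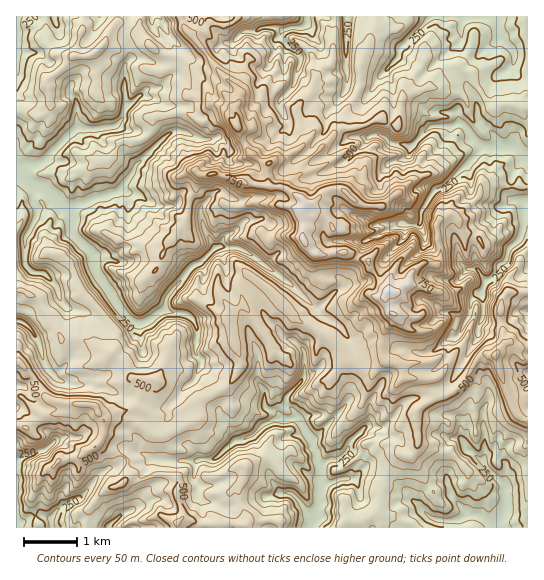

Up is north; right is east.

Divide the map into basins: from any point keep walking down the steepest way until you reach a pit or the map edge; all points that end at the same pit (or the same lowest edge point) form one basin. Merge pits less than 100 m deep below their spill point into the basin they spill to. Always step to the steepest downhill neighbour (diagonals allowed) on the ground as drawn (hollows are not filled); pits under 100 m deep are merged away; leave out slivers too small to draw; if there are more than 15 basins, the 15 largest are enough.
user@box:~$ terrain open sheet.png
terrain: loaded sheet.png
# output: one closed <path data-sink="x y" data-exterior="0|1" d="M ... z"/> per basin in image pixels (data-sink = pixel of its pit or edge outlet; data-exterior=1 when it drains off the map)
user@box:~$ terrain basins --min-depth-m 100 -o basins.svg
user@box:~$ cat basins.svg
<path data-sink="17 171" data-exterior="1" d="M117 16l-33 1-1 13-8 25-12 13-16 13 4 21 0 5-4 5-10 4-12-5-9-1 0 180 7 1 17 10 1 5 21 33 19 0 29 13 14 11 4 10 5 4 14 2-12 28-27 8 21 4 22 16 11 1 33-15 5-6-1-14 27-13 10-13 5-13-8-21-5-26 3-4 12-6-3-19 9-11 14 9 34 36 34 19 8 8 6 13 25 9 5 0 10-8-4-7 3-21 11-15 0-4-4-3-6-12 0-4 4-4-2-5-18-19-2-7-9-1-12-7-31 3-8-9-4-7 1-37-19-14-17-2 0-21-17-10-11-18-5-24 5-19-4-7-21-20-20 1-16-11-20-4-18-20-24-10z"/><path data-sink="527 158" data-exterior="1" d="M458 65l-5 0-15 8-11 15-21 7-5 6-1 16-3 8-19-6-17 8-18 1-8 4-6 9-25 22-3 10-10 9-4 7 17 13-1 37 12 16 31-3 12 7 9 1 2 7 18 19 2 5-4 4 0 4 6 12 4 3 0 4-11 15-3 14 2 11 4 5 11 1 3 3 2 12 24 0 4 4 0 6 6 7 8 0 12-7 24-33 14-1 4-4 6-9-5-24 1-16 8-10 10 1 9-2 0-182-14-5-21 3-9-9-12-23z"/><path data-sink="311 527" data-exterior="1" d="M250 275l-7 6-3 5 3 19-12 6-3 4 5 26 8 21-1 7-9 14-5 5-27 13 1 14-5 6-33 15-13-3-20-14-20-3-5 3-1 18-4 8 24 11 5 5-1 18 4-2 11 3 12-5 21 2 4 6-2 15 6 13 0 7 15 6 48 1 3-4 26-1 5 3 1 5 61 0 4-8 17 0 14-9 7-32 8-14 9-10 9 1 7-9 2-10-3-26 6-6 17-8-8-8 0-6-4-4-24 0 0-9-5-6-13-3-10 8-5 0-25-9-6-13-8-8-34-19-34-36z"/><path data-sink="497 526" data-exterior="0" d="M495 355l-14 1-24 33-12 7-10 1-19 14 3 26-3 13-6 6-9-1-14 18-10 38-18 10-13-1-3 5 0 3 185-1 0-106-10-5-6-10z"/><path data-sink="495 17" data-exterior="1" d="M527 16l-150 0-2 13-15 34 0 24-15 24-2 16 18 0 17-8 19 6 6-27 6-5 18-5 11-15 15-8 5 0 14 10 12 23 9 9 21-3 8 4 5 0z"/><path data-sink="307 22" data-exterior="0" d="M335 16l-97 0-5 7-7 2-16-2-7 8-8 1-3 3 25 35 22 21 1 6-5 16 5 24 9 16 17 11 20-7 18-12-8-36 15-16 4-14 6-10 11-7z"/><path data-sink="17 527" data-exterior="1" d="M87 404l-17 0-4 7-5 2-16 2-19 13-5-3-5 1 1 102 69 0 3-19 7-10 10-10 11-2 8-6 3-6 0-14-5-5-24-11 4-8 1-16-8-14z"/><path data-sink="17 321" data-exterior="1" d="M23 291l-7 0 0 70 19 17 9 17 6 5 9 3 35 2 9 14 12-7 20-5 12-28-14-2-5-4-4-10-14-11-29-13-19 0-21-33-1-5z"/><path data-sink="346 17" data-exterior="1" d="M365 16l-29 1-4 45-11 7-6 10-4 14-15 16 8 36-18 12-12 3-6 5-1 12 2 10 12 0 5 2 5-7 10-9 3-10 23-20 8-11 8-5 2-16 15-24 0-24 11-25 0-8-4-5z"/><path data-sink="17 17" data-exterior="1" d="M83 16l-67 1 1 92 20 7 6-1 6-5 2-8-4-21 16-13 12-13 8-25z"/><path data-sink="109 527" data-exterior="1" d="M166 475l-12 0-12 5-12-3-8 7-16 5-15 17-4 21 90 1 0-6 6-4 0-7-6-13 2-15-4-6z"/><path data-sink="153 17" data-exterior="1" d="M179 16l-61 0-2 6 18 10 7 1 18 20 20 4 16 11 19-1-10-17-20-23z"/><path data-sink="527 373" data-exterior="1" d="M511 343l-5 0-7 7-3 9 20 55 11 6 1-71-13-2z"/><path data-sink="17 386" data-exterior="1" d="M18 361l-2 1 0 63 10 3 19-13 16-2 5-2 3-6-22-6-12-21z"/><path data-sink="527 311" data-exterior="1" d="M527 292l-18 0-8 10-1 16 4 23 15 7 9-1z"/>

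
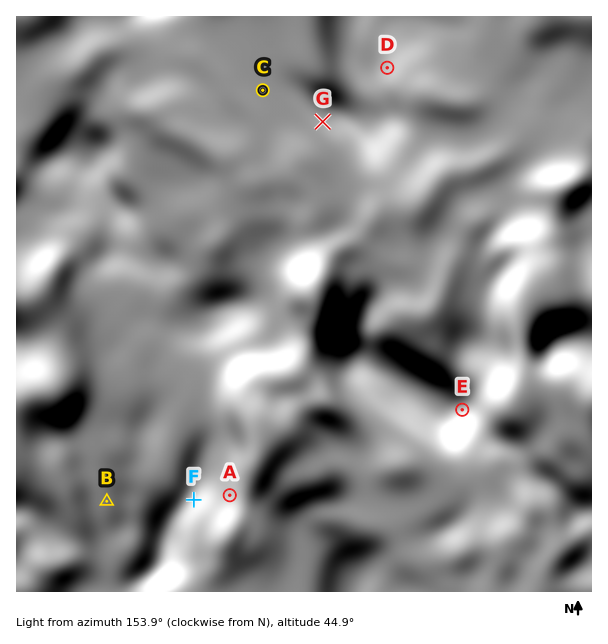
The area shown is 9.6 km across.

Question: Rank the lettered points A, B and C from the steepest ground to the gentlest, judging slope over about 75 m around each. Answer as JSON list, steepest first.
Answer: ["A", "B", "C"]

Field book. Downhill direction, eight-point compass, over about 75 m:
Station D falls E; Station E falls E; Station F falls SE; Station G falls SW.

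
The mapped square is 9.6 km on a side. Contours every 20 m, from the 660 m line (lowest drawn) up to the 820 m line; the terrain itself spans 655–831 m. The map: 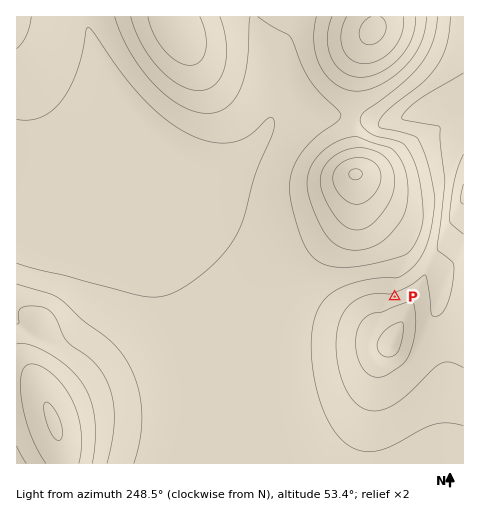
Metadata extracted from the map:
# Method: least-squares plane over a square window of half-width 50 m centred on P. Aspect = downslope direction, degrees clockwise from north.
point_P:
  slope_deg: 4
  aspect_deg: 338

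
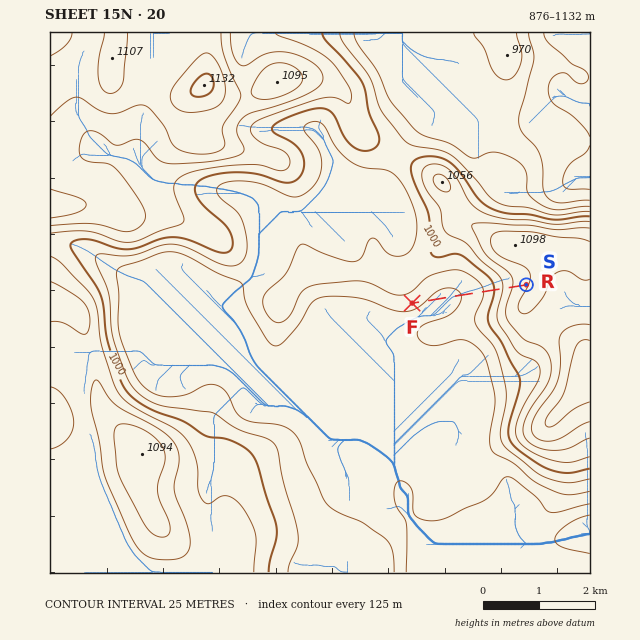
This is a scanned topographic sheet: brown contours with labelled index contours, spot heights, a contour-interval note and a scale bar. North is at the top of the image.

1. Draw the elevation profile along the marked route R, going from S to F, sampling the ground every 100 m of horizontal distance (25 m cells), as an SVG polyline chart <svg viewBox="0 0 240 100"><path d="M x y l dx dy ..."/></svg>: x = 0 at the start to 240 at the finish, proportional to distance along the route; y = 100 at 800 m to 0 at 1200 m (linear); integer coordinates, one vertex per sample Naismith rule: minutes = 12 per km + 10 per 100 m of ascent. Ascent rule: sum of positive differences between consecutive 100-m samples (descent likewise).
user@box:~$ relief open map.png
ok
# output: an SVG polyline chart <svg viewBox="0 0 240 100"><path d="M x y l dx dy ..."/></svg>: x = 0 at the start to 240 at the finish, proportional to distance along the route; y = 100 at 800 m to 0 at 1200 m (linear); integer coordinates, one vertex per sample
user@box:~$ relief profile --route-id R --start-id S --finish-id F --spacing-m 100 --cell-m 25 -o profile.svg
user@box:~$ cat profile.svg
<svg viewBox="0 0 240 100"><path d="M0 32l12 2 11 2 12 3 12 4 12 4 11 4 12 3 12 3 11 2 12 2 12 1 11 1 12 1 12 0 12 0 11 0 12-1 12 0 11-1 12-1 6-1"/></svg>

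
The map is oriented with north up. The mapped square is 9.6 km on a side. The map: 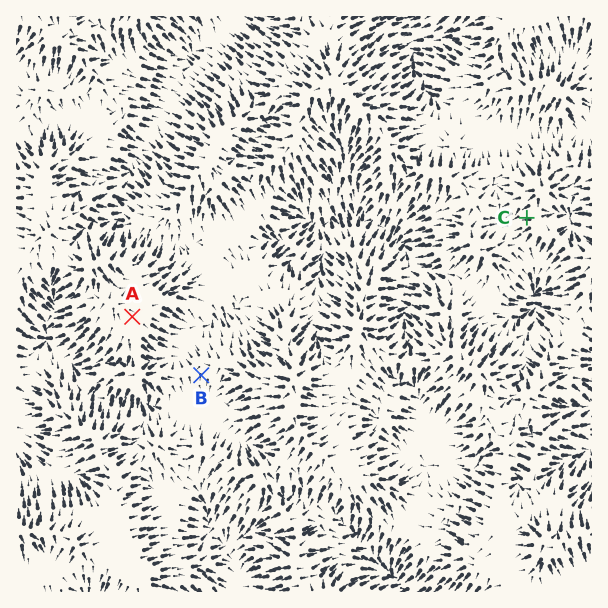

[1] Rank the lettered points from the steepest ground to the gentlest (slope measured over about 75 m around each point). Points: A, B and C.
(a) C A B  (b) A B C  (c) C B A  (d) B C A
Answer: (c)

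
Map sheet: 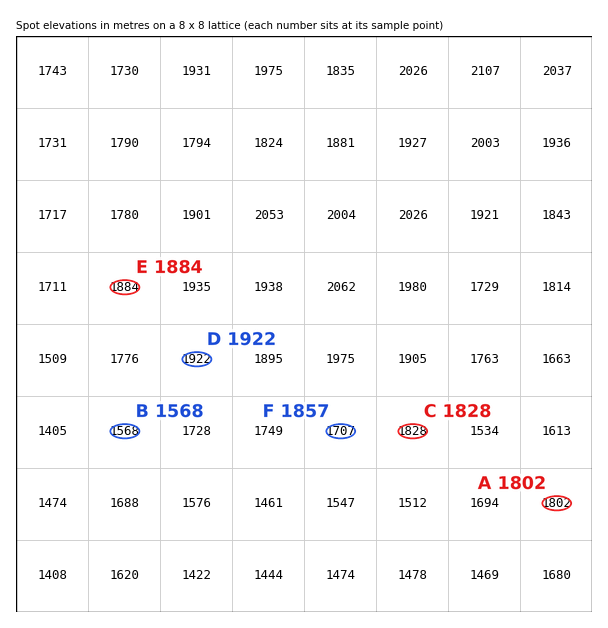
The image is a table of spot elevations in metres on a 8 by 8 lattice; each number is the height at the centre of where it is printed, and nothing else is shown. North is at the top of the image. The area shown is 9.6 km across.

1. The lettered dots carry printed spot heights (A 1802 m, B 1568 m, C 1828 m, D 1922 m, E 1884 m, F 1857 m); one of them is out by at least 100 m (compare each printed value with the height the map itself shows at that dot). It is F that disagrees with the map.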